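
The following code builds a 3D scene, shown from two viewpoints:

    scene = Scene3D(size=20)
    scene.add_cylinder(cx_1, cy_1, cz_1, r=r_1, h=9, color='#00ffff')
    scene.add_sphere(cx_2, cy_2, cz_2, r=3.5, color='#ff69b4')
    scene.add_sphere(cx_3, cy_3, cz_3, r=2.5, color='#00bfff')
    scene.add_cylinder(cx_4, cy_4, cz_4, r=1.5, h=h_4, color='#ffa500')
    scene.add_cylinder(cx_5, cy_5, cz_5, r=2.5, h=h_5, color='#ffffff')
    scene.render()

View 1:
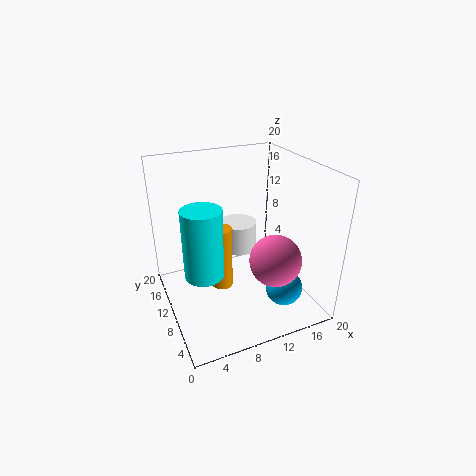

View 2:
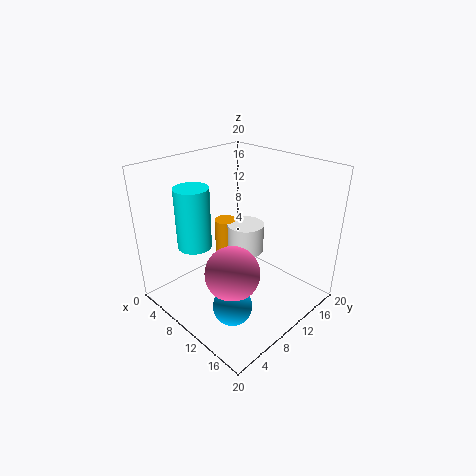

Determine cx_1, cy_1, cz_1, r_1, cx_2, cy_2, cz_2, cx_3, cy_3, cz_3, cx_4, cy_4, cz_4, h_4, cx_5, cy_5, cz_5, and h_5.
cx_1 = 4, cy_1 = 7, cz_1 = 7.5, r_1 = 2.5, cx_2 = 13.5, cy_2 = 5.5, cz_2 = 8, cx_3 = 14.5, cy_3 = 4.5, cz_3 = 4, cx_4 = 7.5, cy_4 = 10, cz_4 = 3, h_4 = 9, cx_5 = 10.5, cy_5 = 11, cz_5 = 8, h_5 = 4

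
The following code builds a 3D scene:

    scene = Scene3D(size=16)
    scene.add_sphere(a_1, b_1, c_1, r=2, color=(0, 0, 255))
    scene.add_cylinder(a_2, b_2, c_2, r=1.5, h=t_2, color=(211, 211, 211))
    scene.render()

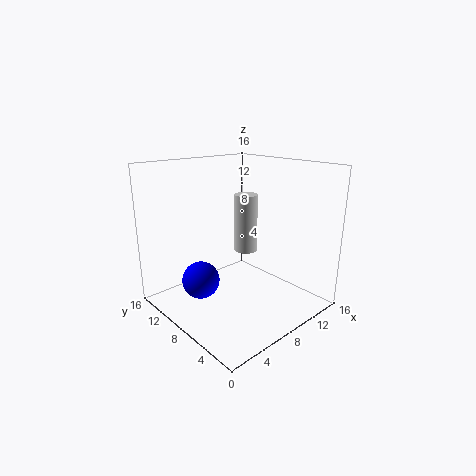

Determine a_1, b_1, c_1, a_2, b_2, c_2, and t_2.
a_1 = 3.5; b_1 = 9; c_1 = 4; a_2 = 13; b_2 = 12; c_2 = 4; t_2 = 7.5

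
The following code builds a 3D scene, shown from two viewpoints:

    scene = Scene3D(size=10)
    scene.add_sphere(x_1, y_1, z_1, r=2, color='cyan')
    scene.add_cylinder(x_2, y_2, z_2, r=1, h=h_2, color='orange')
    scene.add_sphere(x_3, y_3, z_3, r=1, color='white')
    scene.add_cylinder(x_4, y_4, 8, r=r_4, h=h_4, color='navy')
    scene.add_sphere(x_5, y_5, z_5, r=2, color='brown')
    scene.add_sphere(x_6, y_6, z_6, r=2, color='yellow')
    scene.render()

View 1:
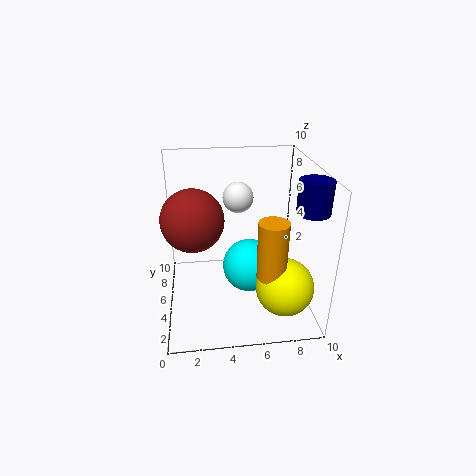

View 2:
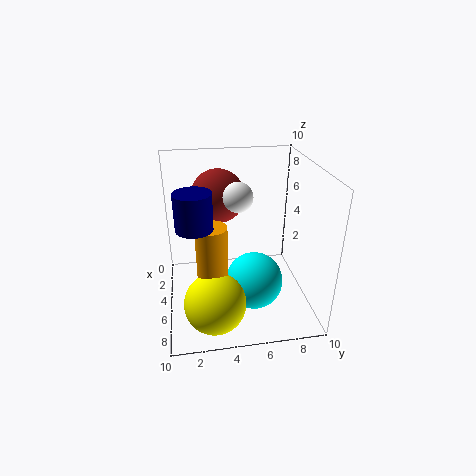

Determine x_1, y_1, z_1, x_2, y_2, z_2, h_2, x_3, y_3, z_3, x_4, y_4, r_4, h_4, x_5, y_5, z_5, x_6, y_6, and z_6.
x_1 = 6; y_1 = 6; z_1 = 2; x_2 = 7; y_2 = 3; z_2 = 3; h_2 = 4; x_3 = 5; y_3 = 5; z_3 = 8; x_4 = 9; y_4 = 2; r_4 = 1; h_4 = 2; x_5 = 2; y_5 = 4; z_5 = 7; x_6 = 8; y_6 = 3; z_6 = 2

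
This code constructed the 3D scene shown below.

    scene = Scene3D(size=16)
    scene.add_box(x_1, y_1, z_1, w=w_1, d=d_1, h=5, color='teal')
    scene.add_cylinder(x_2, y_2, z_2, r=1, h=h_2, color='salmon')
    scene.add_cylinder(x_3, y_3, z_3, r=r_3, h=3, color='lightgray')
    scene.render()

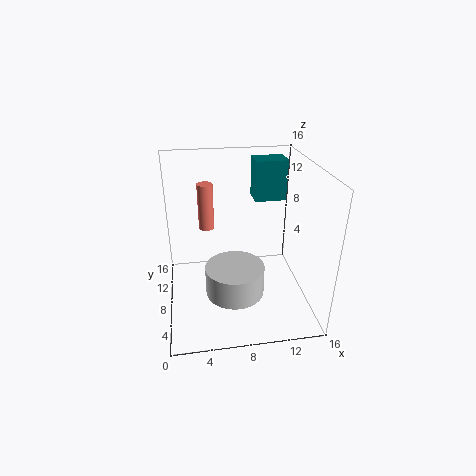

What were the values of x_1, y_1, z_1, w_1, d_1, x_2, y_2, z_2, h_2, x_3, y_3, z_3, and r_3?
x_1 = 11, y_1 = 13, z_1 = 10, w_1 = 4, d_1 = 3, x_2 = 5, y_2 = 15, z_2 = 6, h_2 = 6, x_3 = 7, y_3 = 4, z_3 = 4, r_3 = 3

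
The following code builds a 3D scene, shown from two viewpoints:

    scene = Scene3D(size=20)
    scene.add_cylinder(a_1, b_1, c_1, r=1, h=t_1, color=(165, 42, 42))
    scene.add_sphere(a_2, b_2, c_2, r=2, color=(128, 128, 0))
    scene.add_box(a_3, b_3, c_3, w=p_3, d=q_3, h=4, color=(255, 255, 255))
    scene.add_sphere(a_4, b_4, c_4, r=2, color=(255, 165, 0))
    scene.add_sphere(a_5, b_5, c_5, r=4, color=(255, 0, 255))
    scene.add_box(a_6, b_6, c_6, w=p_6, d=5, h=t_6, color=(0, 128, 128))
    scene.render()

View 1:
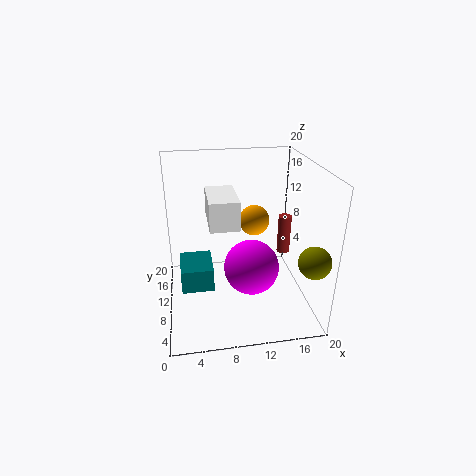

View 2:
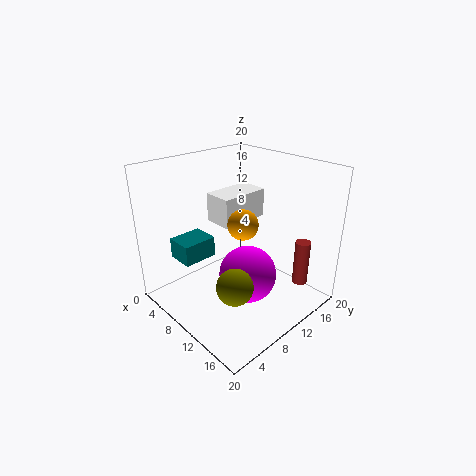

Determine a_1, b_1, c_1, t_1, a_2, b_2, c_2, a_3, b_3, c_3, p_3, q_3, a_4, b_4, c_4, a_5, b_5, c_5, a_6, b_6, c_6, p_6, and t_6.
a_1 = 18; b_1 = 14; c_1 = 5; t_1 = 6; a_2 = 18; b_2 = 2; c_2 = 10; a_3 = 6; b_3 = 8; c_3 = 12; p_3 = 4; q_3 = 7; a_4 = 12; b_4 = 9; c_4 = 13; a_5 = 12; b_5 = 10; c_5 = 5; a_6 = 2; b_6 = 4; c_6 = 6; p_6 = 4; t_6 = 3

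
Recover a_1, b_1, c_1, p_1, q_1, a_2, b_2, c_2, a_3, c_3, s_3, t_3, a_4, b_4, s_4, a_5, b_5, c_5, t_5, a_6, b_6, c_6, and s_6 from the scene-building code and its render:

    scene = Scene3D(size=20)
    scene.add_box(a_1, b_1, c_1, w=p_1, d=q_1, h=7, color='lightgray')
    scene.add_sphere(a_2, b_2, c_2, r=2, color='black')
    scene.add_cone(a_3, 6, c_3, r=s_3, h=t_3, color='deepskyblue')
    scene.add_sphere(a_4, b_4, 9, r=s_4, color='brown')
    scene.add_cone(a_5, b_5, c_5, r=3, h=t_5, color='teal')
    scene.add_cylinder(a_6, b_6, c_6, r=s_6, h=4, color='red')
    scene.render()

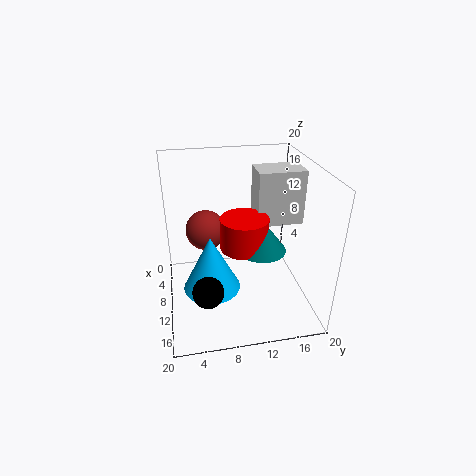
a_1 = 9, b_1 = 12, c_1 = 13, p_1 = 4, q_1 = 6, a_2 = 16, b_2 = 5, c_2 = 6, a_3 = 11, c_3 = 3, s_3 = 4, t_3 = 8, a_4 = 5, b_4 = 6, s_4 = 3, a_5 = 15, b_5 = 12, c_5 = 11, t_5 = 4, a_6 = 14, b_6 = 10, c_6 = 11, s_6 = 3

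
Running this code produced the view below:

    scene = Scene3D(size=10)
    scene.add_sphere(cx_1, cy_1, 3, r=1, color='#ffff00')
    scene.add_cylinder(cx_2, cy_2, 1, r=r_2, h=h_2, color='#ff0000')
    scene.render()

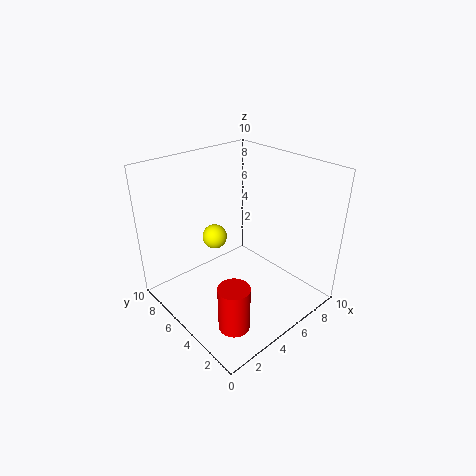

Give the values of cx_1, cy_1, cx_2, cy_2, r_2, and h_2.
cx_1 = 6; cy_1 = 9; cx_2 = 2; cy_2 = 2; r_2 = 1; h_2 = 3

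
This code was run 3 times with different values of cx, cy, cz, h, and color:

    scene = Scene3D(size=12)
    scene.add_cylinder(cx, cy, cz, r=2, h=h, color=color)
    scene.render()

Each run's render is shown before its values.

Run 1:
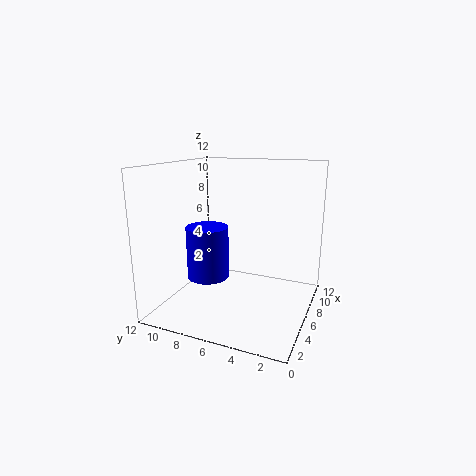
cx = 8
cy = 10
cz = 1
h = 5
color = 'blue'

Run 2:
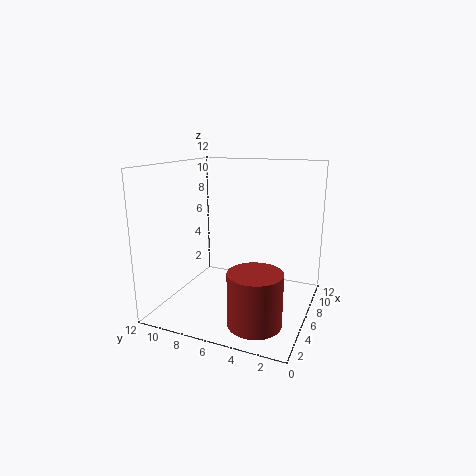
cx = 2
cy = 3
cz = 1
h = 4
color = 'brown'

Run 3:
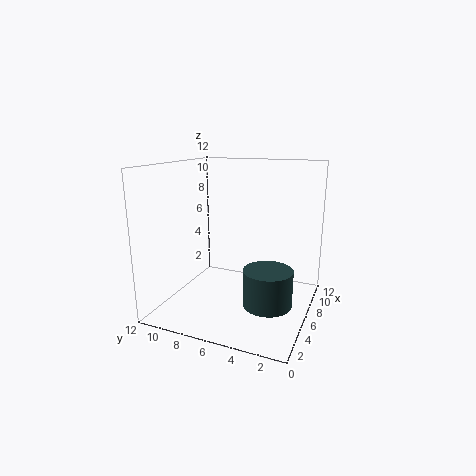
cx = 5
cy = 3
cz = 1
h = 3
color = 'darkslategray'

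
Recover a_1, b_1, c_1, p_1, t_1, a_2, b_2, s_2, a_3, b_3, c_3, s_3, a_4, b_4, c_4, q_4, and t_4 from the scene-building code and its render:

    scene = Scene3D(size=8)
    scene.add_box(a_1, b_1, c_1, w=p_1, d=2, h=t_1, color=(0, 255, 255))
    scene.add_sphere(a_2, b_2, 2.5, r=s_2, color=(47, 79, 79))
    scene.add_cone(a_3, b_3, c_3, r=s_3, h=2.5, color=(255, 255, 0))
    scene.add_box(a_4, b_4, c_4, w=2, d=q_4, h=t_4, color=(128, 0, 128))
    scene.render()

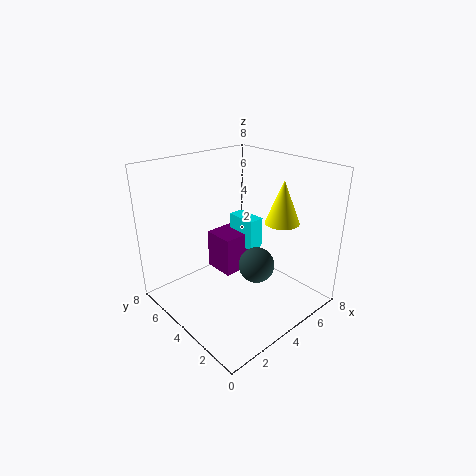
a_1 = 6
b_1 = 5
c_1 = 2
p_1 = 1
t_1 = 2
a_2 = 4.5
b_2 = 3
s_2 = 1
a_3 = 6.5
b_3 = 3
c_3 = 4.5
s_3 = 1
a_4 = 4.5
b_4 = 5.5
c_4 = 0.5
q_4 = 2
t_4 = 2.5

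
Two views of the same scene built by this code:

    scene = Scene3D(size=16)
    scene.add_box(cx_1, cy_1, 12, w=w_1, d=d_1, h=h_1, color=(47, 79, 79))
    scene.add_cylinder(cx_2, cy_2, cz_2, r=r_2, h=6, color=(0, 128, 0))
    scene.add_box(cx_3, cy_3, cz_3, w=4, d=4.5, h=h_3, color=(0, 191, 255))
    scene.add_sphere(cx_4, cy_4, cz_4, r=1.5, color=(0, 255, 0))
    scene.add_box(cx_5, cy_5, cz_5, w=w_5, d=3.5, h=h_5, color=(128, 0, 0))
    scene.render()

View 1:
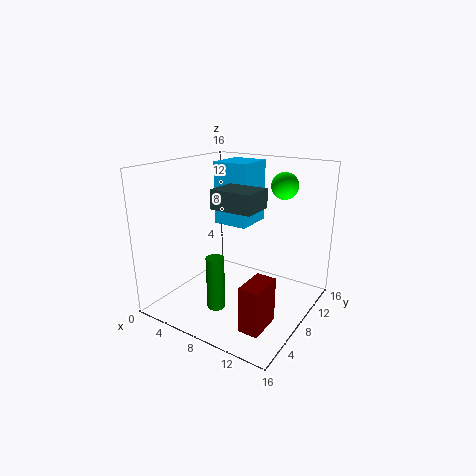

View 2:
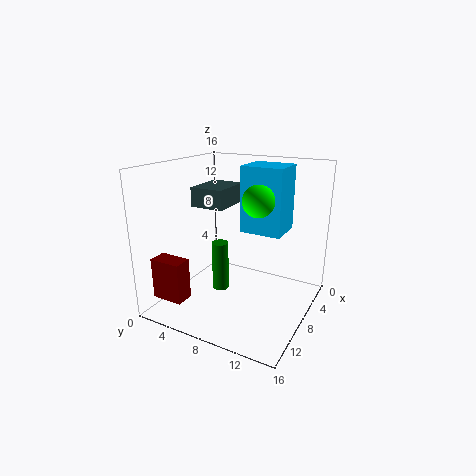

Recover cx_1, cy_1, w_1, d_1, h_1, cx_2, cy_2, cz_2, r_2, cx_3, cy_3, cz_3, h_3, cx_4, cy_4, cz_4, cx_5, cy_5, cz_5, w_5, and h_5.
cx_1 = 7; cy_1 = 4.5; w_1 = 4.5; d_1 = 3.5; h_1 = 2; cx_2 = 7; cy_2 = 5; cz_2 = 0.5; r_2 = 1; cx_3 = 4.5; cy_3 = 8.5; cz_3 = 9; h_3 = 7; cx_4 = 11.5; cy_4 = 12; cz_4 = 13.5; cx_5 = 12.5; cy_5 = 1; cz_5 = 2; w_5 = 2; h_5 = 4.5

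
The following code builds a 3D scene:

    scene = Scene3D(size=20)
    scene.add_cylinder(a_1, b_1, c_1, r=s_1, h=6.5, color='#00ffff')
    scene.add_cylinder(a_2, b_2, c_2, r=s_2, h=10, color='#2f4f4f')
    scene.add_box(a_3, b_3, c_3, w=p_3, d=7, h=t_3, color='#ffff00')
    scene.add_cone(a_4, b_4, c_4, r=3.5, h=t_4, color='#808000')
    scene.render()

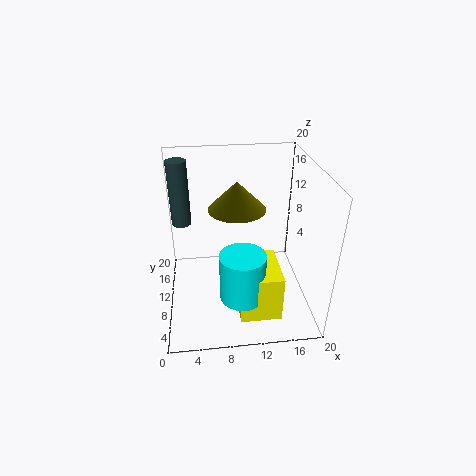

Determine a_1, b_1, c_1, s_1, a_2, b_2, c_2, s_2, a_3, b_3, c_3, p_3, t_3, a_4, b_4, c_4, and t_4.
a_1 = 10; b_1 = 5; c_1 = 4; s_1 = 3; a_2 = 2; b_2 = 17; c_2 = 9; s_2 = 1.5; a_3 = 9.5; b_3 = 2.5; c_3 = 1.5; p_3 = 5.5; t_3 = 6.5; a_4 = 9.5; b_4 = 7; c_4 = 16; t_4 = 3.5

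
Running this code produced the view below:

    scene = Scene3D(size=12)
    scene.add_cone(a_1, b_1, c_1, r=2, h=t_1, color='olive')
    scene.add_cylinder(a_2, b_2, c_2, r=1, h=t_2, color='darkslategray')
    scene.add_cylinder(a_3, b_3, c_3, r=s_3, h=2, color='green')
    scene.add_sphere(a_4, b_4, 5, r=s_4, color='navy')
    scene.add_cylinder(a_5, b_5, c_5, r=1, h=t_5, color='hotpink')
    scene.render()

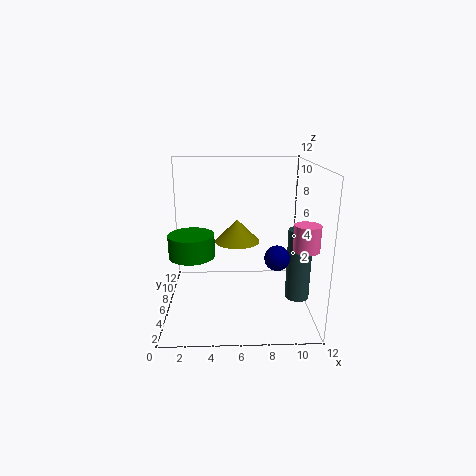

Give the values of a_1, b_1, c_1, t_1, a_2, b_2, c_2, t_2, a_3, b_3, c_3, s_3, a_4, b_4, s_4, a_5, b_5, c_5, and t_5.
a_1 = 6; b_1 = 8; c_1 = 5; t_1 = 2; a_2 = 11; b_2 = 5; c_2 = 1; t_2 = 6; a_3 = 2; b_3 = 7; c_3 = 4; s_3 = 2; a_4 = 9; b_4 = 4; s_4 = 1; a_5 = 11; b_5 = 3; c_5 = 6; t_5 = 2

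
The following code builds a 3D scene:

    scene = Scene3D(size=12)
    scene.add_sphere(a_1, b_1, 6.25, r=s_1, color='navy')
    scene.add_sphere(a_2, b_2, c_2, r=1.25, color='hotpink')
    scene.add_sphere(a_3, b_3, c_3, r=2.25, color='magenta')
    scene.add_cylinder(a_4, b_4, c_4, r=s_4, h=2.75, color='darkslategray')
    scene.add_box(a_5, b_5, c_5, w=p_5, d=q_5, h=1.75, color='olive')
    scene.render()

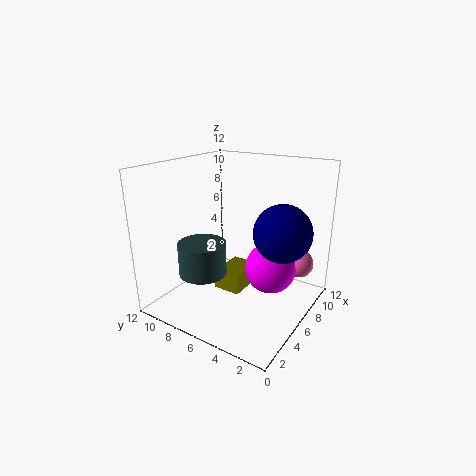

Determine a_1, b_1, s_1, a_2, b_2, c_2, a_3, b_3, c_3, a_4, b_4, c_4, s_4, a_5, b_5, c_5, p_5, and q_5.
a_1 = 8.25
b_1 = 3
s_1 = 2.5
a_2 = 10
b_2 = 2
c_2 = 3
a_3 = 8.25
b_3 = 4
c_3 = 2.75
a_4 = 4
b_4 = 8.25
c_4 = 3
s_4 = 2
a_5 = 6.25
b_5 = 6.25
c_5 = 0.25
p_5 = 3.5
q_5 = 2.5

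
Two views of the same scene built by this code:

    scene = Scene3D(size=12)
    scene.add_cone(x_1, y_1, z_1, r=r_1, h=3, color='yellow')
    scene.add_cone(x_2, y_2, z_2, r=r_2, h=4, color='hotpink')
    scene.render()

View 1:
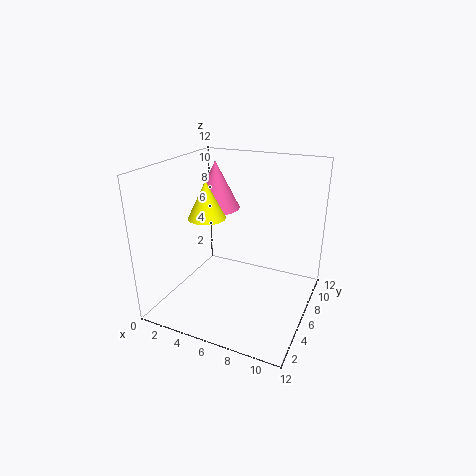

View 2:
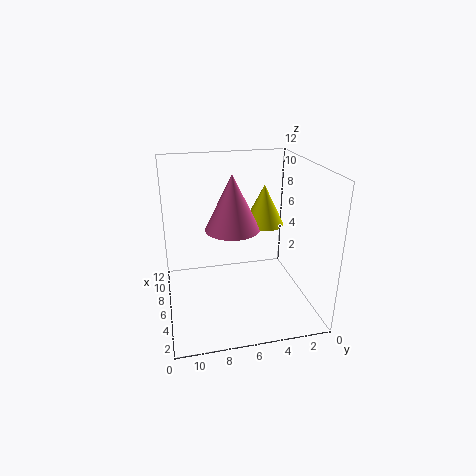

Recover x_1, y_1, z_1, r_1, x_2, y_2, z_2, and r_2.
x_1 = 4; y_1 = 4.5; z_1 = 8; r_1 = 1.5; x_2 = 3.5; y_2 = 7; z_2 = 8; r_2 = 2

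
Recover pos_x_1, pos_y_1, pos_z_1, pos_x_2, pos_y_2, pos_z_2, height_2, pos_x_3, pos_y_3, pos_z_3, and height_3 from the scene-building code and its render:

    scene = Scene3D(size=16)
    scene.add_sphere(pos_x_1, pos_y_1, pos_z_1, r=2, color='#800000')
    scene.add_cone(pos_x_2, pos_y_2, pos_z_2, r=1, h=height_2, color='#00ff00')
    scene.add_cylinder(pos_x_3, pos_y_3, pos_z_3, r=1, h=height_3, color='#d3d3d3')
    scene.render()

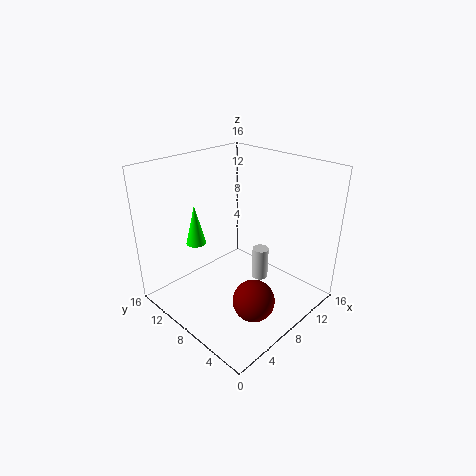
pos_x_1 = 4; pos_y_1 = 2; pos_z_1 = 5; pos_x_2 = 3; pos_y_2 = 9; pos_z_2 = 9; height_2 = 4; pos_x_3 = 12; pos_y_3 = 8; pos_z_3 = 1; height_3 = 4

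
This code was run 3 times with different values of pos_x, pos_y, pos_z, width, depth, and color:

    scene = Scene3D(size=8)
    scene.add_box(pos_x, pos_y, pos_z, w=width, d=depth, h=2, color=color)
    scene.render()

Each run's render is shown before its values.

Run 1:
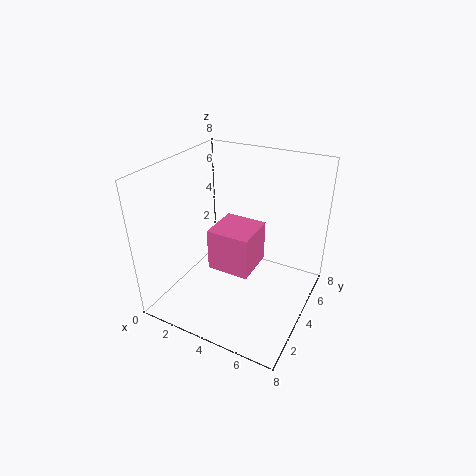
pos_x = 4; pos_y = 1; pos_z = 4; width = 2; depth = 2; color = 'hotpink'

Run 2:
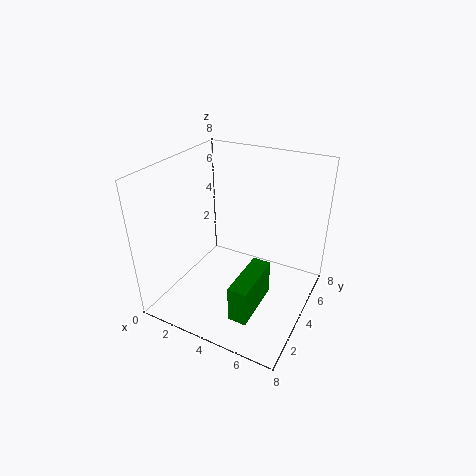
pos_x = 5; pos_y = 1; pos_z = 1; width = 1; depth = 3; color = 'green'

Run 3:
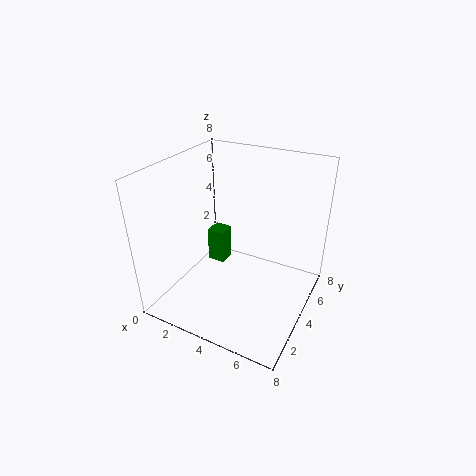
pos_x = 2; pos_y = 4; pos_z = 2; width = 1; depth = 1; color = 'green'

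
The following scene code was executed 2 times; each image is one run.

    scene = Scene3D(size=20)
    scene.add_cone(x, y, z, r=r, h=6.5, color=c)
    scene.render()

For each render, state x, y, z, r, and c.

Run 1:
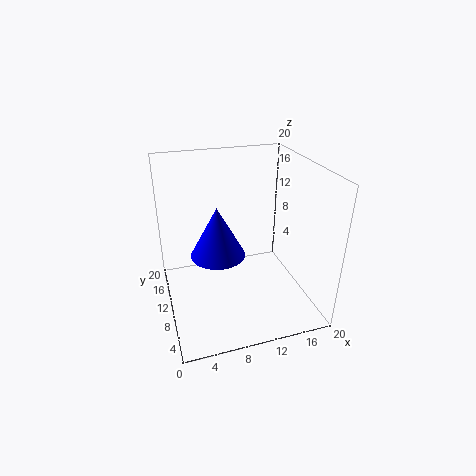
x = 6.5, y = 7.5, z = 9.5, r = 3.5, c = 'blue'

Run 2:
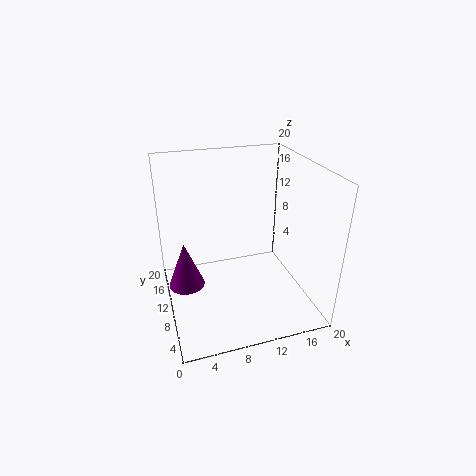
x = 2.5, y = 10.5, z = 3.5, r = 2.5, c = 'purple'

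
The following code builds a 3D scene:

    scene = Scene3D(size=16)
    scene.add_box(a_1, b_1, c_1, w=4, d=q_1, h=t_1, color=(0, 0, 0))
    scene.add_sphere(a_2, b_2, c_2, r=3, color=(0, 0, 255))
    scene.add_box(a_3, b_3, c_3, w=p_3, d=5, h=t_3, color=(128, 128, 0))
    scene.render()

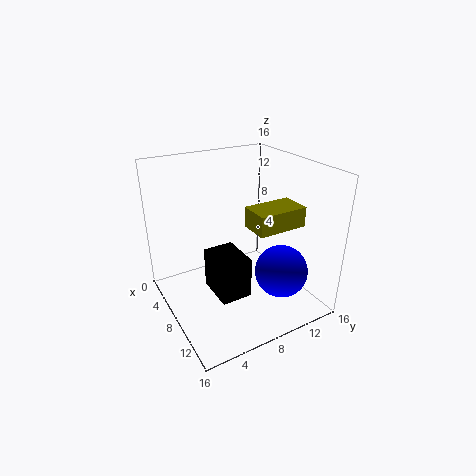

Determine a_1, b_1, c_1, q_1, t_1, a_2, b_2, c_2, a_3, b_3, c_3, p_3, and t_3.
a_1 = 10, b_1 = 3, c_1 = 5, q_1 = 3, t_1 = 4, a_2 = 11, b_2 = 12, c_2 = 4, a_3 = 11, b_3 = 7, c_3 = 11, p_3 = 3, t_3 = 2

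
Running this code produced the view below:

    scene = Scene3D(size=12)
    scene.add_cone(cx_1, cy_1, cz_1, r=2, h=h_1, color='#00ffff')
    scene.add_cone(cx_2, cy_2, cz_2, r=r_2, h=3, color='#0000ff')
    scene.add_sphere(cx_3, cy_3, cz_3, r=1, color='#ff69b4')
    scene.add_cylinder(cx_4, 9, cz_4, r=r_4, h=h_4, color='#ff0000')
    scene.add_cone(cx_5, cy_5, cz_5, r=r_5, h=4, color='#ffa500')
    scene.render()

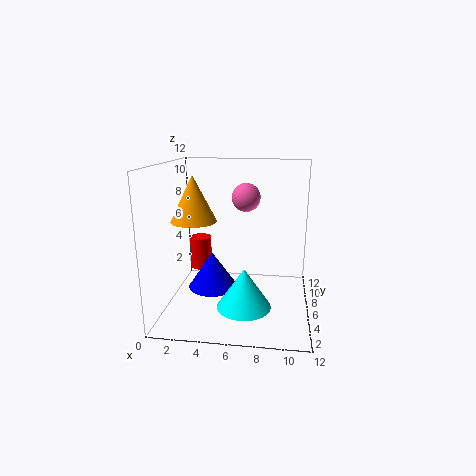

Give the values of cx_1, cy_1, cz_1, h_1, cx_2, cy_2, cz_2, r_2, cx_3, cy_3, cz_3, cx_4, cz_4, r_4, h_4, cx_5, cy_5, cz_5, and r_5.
cx_1 = 7
cy_1 = 2
cz_1 = 2
h_1 = 3
cx_2 = 4
cy_2 = 5
cz_2 = 2
r_2 = 2
cx_3 = 7
cy_3 = 3
cz_3 = 10
cx_4 = 2
cz_4 = 2
r_4 = 1
h_4 = 3
cx_5 = 2
cy_5 = 7
cz_5 = 7
r_5 = 2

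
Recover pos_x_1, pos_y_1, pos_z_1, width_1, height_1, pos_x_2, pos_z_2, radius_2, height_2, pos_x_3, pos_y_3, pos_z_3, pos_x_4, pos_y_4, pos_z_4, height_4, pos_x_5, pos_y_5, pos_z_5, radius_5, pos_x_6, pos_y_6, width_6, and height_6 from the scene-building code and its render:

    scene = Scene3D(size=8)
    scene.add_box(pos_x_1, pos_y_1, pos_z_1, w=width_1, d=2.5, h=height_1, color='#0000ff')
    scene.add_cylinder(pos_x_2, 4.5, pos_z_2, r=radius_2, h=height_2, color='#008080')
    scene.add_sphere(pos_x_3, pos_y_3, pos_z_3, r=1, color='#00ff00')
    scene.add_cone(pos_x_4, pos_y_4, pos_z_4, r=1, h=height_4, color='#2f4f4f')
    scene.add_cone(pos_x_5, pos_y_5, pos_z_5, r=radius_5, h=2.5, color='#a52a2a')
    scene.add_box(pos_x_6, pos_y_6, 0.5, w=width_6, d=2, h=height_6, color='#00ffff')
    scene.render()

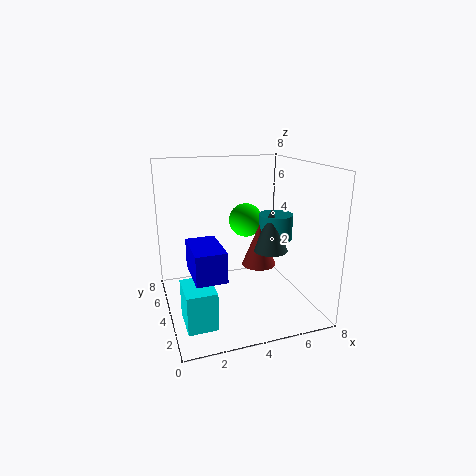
pos_x_1 = 1; pos_y_1 = 1; pos_z_1 = 3; width_1 = 1.5; height_1 = 1.5; pos_x_2 = 6.5; pos_z_2 = 3.5; radius_2 = 1; height_2 = 1.5; pos_x_3 = 5; pos_y_3 = 5.5; pos_z_3 = 4.5; pos_x_4 = 6; pos_y_4 = 4; pos_z_4 = 3; height_4 = 2.5; pos_x_5 = 5.5; pos_y_5 = 4.5; pos_z_5 = 2; radius_5 = 1; pos_x_6 = 0.5; pos_y_6 = 1; width_6 = 1.5; height_6 = 2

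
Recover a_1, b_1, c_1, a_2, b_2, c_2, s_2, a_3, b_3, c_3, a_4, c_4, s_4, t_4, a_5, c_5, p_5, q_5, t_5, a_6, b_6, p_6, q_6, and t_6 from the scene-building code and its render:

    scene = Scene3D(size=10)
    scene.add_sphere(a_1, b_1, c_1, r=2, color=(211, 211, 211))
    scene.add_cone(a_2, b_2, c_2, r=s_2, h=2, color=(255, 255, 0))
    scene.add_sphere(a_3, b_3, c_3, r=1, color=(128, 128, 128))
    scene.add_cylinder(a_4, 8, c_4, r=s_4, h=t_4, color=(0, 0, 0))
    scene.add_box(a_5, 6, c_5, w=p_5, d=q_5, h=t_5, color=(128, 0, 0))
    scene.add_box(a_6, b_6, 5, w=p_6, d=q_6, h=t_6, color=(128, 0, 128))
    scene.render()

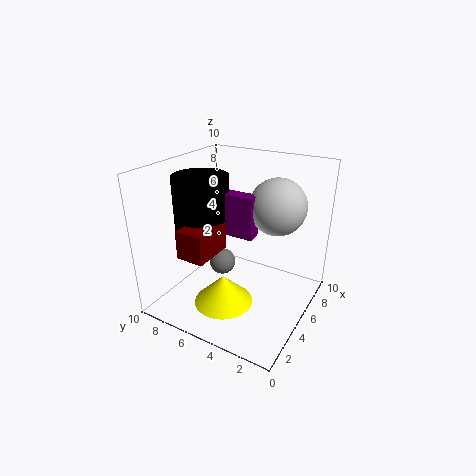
a_1 = 7
b_1 = 3
c_1 = 7
a_2 = 3
b_2 = 5
c_2 = 1
s_2 = 2
a_3 = 6
b_3 = 7
c_3 = 2
a_4 = 5
c_4 = 5
s_4 = 2
t_4 = 4
a_5 = 2
c_5 = 4
p_5 = 3
q_5 = 2
t_5 = 2
a_6 = 5
b_6 = 4
p_6 = 1
q_6 = 3
t_6 = 3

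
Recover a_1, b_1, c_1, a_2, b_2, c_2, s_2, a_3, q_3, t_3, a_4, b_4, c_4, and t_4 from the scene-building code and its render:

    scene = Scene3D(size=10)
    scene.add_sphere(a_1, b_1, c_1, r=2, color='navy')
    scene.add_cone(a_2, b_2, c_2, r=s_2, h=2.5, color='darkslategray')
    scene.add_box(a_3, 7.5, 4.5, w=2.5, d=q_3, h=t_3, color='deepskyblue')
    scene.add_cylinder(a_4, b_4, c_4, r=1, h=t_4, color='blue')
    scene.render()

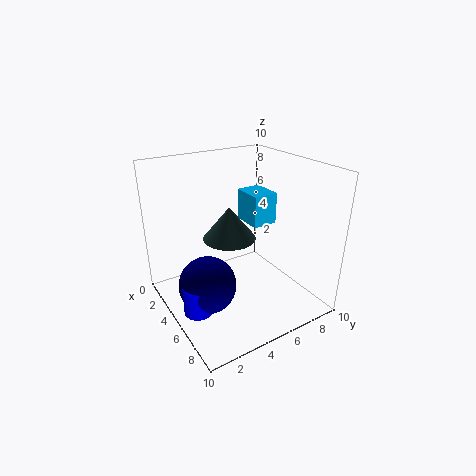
a_1 = 5
b_1 = 2.5
c_1 = 2
a_2 = 3
b_2 = 5.5
c_2 = 4
s_2 = 2
a_3 = 1
q_3 = 2
t_3 = 2.5
a_4 = 5.5
b_4 = 1.5
c_4 = 0.5
t_4 = 2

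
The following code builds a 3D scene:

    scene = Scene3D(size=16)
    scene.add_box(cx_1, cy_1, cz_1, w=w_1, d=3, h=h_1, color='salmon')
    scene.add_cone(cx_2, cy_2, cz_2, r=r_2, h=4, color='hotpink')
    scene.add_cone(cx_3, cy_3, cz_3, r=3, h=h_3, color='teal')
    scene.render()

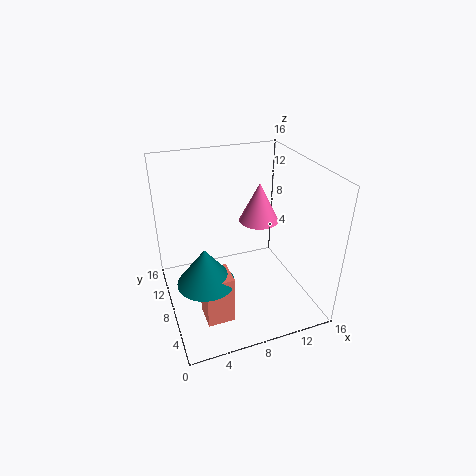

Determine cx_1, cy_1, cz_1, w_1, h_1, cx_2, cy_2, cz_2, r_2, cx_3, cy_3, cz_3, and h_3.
cx_1 = 3; cy_1 = 3.5; cz_1 = 0.5; w_1 = 3; h_1 = 5.5; cx_2 = 9.5; cy_2 = 6; cz_2 = 11; r_2 = 2; cx_3 = 3.5; cy_3 = 5.5; cz_3 = 5; h_3 = 4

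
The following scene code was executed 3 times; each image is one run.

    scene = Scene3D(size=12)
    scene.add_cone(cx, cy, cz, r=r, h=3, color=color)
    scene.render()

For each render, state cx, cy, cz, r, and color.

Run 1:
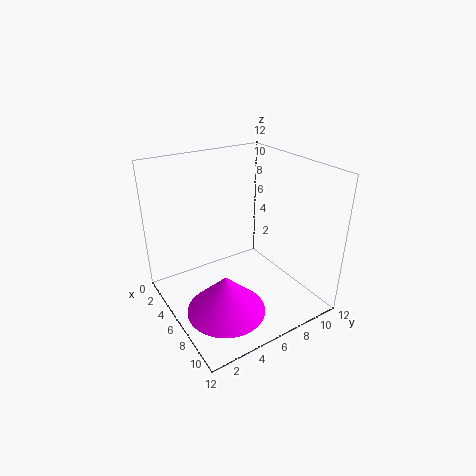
cx = 9; cy = 3; cz = 2; r = 3; color = 'magenta'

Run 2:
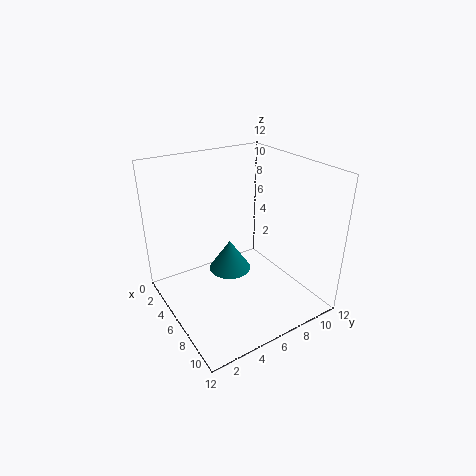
cx = 3; cy = 7; cz = 1; r = 2; color = 'teal'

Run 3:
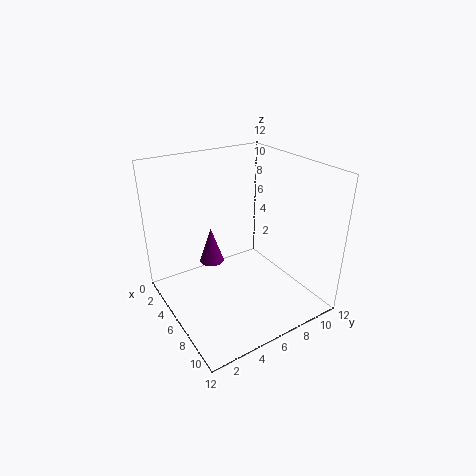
cx = 5; cy = 4; cz = 4; r = 1; color = 'purple'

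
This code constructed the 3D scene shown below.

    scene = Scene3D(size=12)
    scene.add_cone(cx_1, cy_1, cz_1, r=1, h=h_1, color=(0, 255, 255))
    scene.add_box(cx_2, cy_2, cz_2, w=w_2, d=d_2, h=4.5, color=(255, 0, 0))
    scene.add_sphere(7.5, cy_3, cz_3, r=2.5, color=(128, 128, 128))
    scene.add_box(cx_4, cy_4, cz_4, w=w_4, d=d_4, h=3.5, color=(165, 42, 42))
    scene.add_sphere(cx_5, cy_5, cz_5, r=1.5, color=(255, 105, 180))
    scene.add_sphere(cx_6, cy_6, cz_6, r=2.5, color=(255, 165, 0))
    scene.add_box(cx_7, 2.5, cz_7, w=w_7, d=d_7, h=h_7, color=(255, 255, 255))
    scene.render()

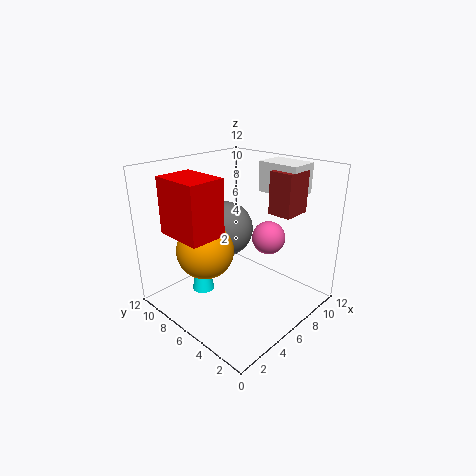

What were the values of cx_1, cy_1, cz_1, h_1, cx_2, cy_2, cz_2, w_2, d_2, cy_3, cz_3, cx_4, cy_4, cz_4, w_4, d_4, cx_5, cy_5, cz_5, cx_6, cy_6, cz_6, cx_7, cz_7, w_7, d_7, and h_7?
cx_1 = 4.5; cy_1 = 9; cz_1 = 0.5; h_1 = 5; cx_2 = 1; cy_2 = 5.5; cz_2 = 7; w_2 = 3; d_2 = 4; cy_3 = 9; cz_3 = 5.5; cx_4 = 8; cy_4 = 2.5; cz_4 = 8; w_4 = 2.5; d_4 = 2; cx_5 = 9.5; cy_5 = 5.5; cz_5 = 5; cx_6 = 4.5; cy_6 = 8.5; cz_6 = 4.5; cx_7 = 8.5; cz_7 = 9.5; w_7 = 2.5; d_7 = 3.5; h_7 = 2.5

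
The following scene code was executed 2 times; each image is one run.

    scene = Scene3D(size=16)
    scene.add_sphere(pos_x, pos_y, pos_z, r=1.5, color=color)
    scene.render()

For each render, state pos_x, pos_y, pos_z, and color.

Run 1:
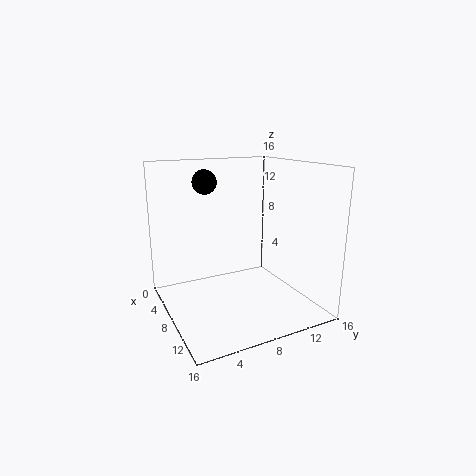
pos_x = 2, pos_y = 6.5, pos_z = 13.5, color = 'black'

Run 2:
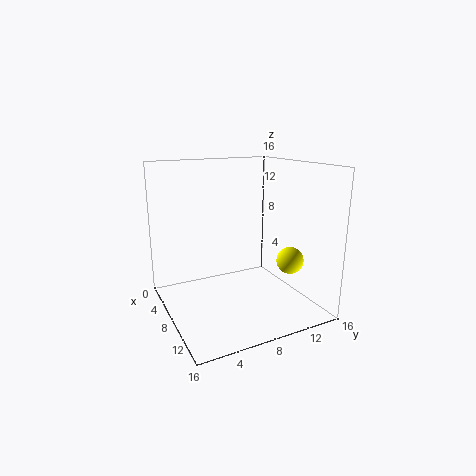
pos_x = 11, pos_y = 13, pos_z = 5.5, color = 'yellow'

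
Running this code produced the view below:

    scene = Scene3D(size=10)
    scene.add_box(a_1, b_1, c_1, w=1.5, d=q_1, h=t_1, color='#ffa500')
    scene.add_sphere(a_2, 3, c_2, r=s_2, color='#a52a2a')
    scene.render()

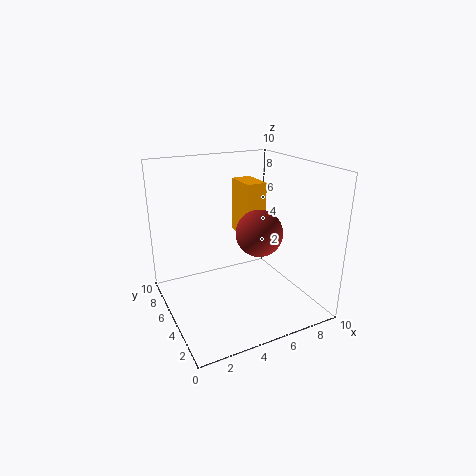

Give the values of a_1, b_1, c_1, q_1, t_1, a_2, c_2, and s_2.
a_1 = 6, b_1 = 5.5, c_1 = 4.5, q_1 = 2.5, t_1 = 4, a_2 = 5.5, c_2 = 6, s_2 = 1.5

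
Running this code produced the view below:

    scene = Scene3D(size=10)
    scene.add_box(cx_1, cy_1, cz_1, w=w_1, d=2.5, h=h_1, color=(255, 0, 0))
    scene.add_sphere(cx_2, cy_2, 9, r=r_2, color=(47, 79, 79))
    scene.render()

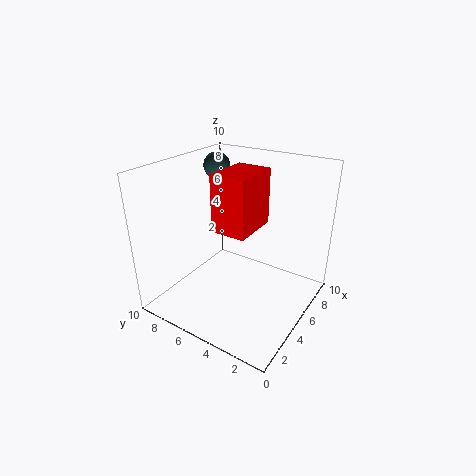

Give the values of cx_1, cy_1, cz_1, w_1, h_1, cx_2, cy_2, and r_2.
cx_1 = 4
cy_1 = 4
cz_1 = 5.5
w_1 = 3.5
h_1 = 4
cx_2 = 7.5
cy_2 = 8.5
r_2 = 1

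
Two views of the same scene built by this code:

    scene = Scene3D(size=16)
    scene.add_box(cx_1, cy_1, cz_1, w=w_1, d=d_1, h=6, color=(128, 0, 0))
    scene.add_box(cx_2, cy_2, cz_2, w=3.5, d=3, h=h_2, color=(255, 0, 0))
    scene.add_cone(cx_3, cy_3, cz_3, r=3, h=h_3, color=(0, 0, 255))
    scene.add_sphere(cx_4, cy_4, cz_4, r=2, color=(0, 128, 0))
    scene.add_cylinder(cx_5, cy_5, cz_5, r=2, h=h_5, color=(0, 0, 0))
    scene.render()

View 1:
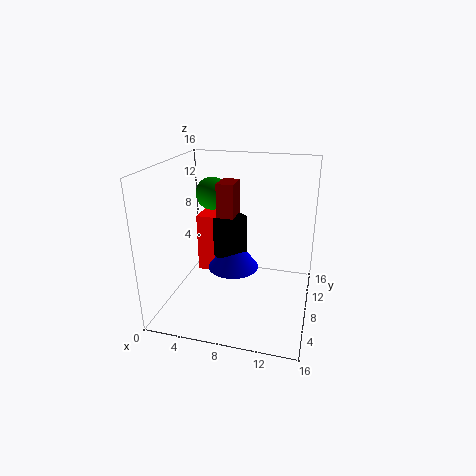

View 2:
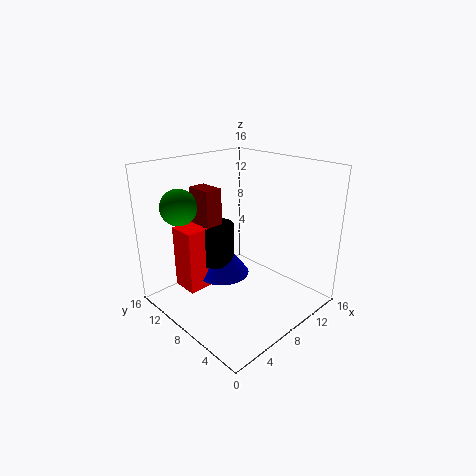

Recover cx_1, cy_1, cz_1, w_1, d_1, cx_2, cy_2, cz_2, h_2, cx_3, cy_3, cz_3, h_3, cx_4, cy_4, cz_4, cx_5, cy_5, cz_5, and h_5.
cx_1 = 5, cy_1 = 9.5, cz_1 = 7.5, w_1 = 2, d_1 = 3, cx_2 = 2.5, cy_2 = 9.5, cz_2 = 2.5, h_2 = 7, cx_3 = 7, cy_3 = 9.5, cz_3 = 3.5, h_3 = 4, cx_4 = 3.5, cy_4 = 12.5, cz_4 = 11.5, cx_5 = 6.5, cy_5 = 10, cz_5 = 5, h_5 = 4.5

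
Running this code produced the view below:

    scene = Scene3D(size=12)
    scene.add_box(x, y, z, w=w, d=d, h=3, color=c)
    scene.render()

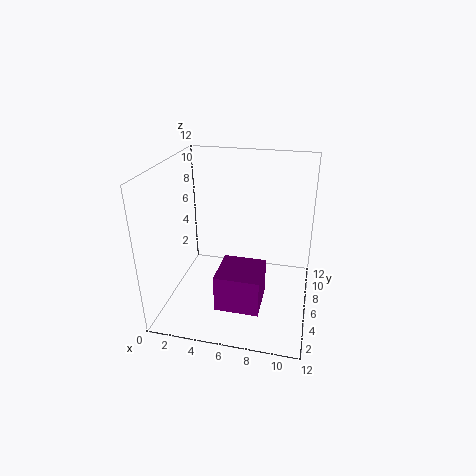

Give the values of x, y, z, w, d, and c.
x = 5
y = 2
z = 1.5
w = 3.5
d = 3.5
c = 'purple'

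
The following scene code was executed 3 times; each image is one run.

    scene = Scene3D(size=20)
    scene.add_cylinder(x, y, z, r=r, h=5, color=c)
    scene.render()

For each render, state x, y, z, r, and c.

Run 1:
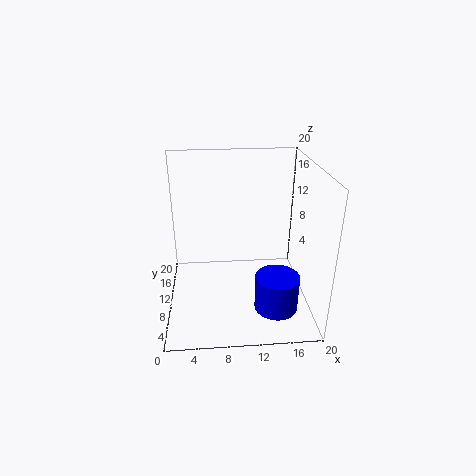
x = 15
y = 6
z = 1
r = 3
c = 'blue'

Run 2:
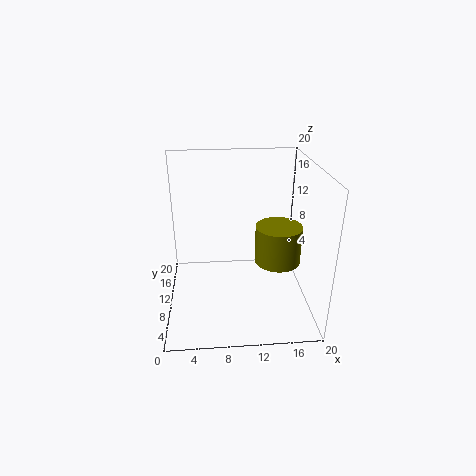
x = 15
y = 7
z = 8
r = 3
c = 'olive'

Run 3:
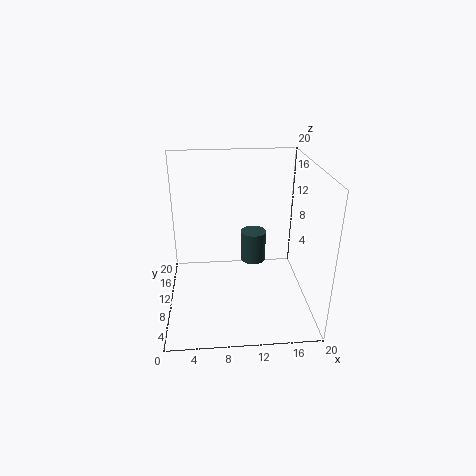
x = 13
y = 16
z = 3
r = 2
c = 'darkslategray'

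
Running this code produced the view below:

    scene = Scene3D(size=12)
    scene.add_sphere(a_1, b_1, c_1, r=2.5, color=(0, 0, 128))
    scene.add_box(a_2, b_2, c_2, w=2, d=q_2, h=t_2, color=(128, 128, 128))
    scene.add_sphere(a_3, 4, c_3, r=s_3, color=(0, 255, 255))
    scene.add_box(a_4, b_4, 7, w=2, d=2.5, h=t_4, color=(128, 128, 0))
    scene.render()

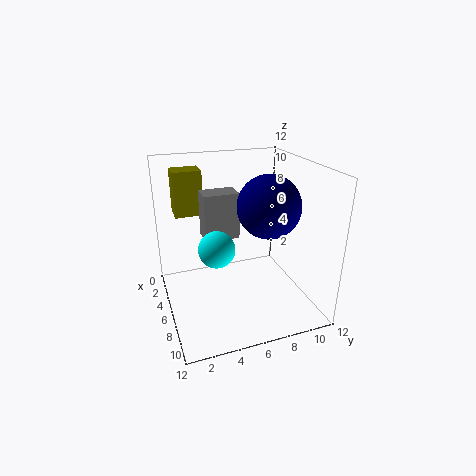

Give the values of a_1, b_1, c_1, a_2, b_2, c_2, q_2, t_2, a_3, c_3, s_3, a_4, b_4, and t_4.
a_1 = 7.5, b_1 = 8, c_1 = 9, a_2 = 3, b_2 = 3.5, c_2 = 5.5, q_2 = 3, t_2 = 4, a_3 = 6.5, c_3 = 5.5, s_3 = 1.5, a_4 = 0.5, b_4 = 1.5, t_4 = 4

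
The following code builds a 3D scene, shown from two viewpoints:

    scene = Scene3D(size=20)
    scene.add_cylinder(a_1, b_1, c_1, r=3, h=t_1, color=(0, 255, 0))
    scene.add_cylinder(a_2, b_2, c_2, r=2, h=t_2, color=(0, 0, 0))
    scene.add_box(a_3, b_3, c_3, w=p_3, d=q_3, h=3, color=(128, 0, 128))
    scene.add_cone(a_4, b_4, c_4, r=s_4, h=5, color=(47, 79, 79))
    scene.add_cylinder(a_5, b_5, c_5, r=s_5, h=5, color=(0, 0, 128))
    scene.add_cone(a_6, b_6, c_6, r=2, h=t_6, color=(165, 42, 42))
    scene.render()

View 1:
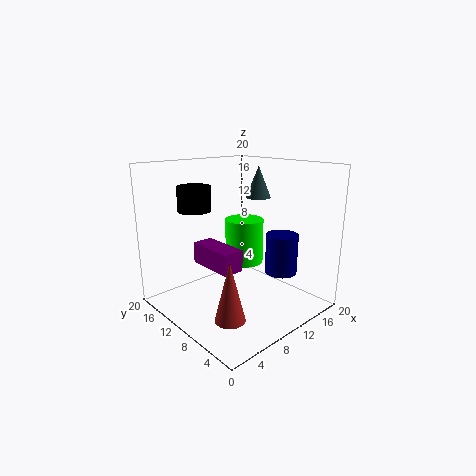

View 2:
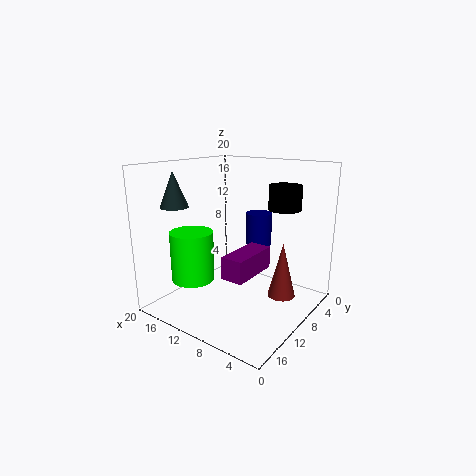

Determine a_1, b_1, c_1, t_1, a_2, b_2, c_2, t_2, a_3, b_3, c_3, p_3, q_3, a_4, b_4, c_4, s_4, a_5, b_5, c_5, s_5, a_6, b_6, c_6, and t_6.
a_1 = 15, b_1 = 14, c_1 = 4, t_1 = 7, a_2 = 3, b_2 = 10, c_2 = 15, t_2 = 3, a_3 = 6, b_3 = 8, c_3 = 6, p_3 = 3, q_3 = 7, a_4 = 18, b_4 = 14, c_4 = 14, s_4 = 2, a_5 = 11, b_5 = 3, c_5 = 7, s_5 = 2, a_6 = 5, b_6 = 6, c_6 = 1, t_6 = 8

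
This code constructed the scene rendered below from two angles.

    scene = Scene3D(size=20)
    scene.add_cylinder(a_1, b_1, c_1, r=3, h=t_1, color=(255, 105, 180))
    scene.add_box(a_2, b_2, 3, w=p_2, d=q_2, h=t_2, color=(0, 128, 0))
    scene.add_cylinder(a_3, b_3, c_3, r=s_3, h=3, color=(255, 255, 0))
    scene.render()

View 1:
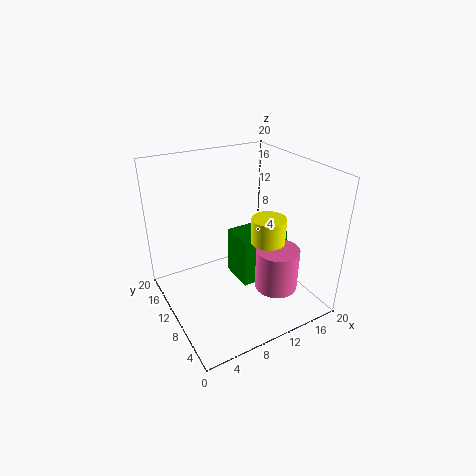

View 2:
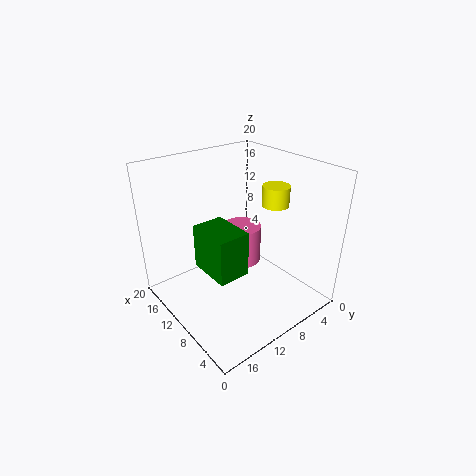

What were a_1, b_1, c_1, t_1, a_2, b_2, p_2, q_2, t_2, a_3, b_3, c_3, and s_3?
a_1 = 14
b_1 = 6
c_1 = 3
t_1 = 6
a_2 = 10
b_2 = 8
p_2 = 7
q_2 = 5
t_2 = 7
a_3 = 10
b_3 = 3
c_3 = 13
s_3 = 2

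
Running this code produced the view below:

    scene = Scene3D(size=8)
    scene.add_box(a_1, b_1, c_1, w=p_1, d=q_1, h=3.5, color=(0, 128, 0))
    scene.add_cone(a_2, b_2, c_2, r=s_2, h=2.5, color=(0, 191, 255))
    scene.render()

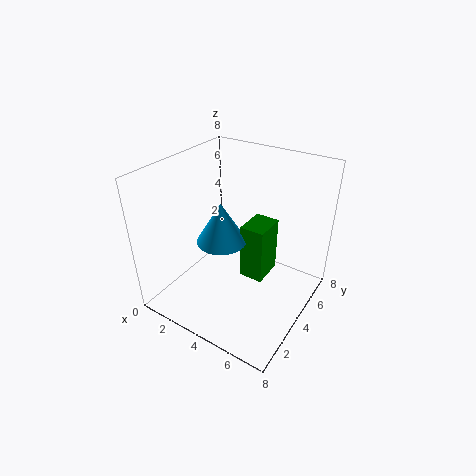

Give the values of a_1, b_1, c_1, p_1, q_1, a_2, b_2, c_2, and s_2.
a_1 = 3.5
b_1 = 5
c_1 = 0.5
p_1 = 1.5
q_1 = 2
a_2 = 2.5
b_2 = 4.5
c_2 = 3
s_2 = 1.5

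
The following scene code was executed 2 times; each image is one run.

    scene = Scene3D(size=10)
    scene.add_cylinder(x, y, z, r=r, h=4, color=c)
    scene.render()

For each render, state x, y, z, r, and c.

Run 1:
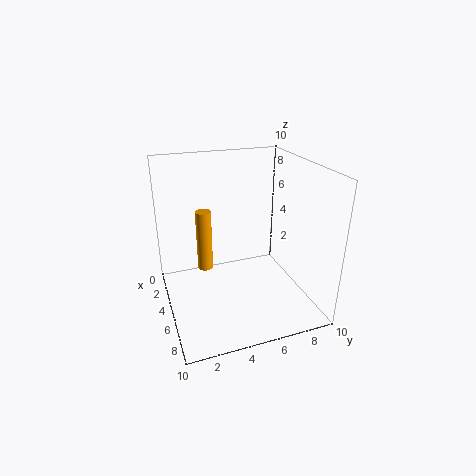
x = 5.5, y = 2.5, z = 3.5, r = 0.5, c = 'orange'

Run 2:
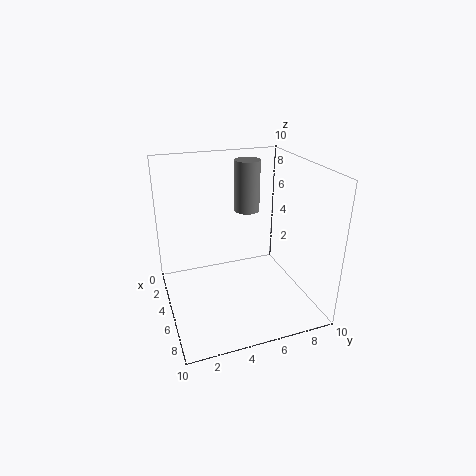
x = 1.5, y = 7, z = 5.5, r = 1, c = 'gray'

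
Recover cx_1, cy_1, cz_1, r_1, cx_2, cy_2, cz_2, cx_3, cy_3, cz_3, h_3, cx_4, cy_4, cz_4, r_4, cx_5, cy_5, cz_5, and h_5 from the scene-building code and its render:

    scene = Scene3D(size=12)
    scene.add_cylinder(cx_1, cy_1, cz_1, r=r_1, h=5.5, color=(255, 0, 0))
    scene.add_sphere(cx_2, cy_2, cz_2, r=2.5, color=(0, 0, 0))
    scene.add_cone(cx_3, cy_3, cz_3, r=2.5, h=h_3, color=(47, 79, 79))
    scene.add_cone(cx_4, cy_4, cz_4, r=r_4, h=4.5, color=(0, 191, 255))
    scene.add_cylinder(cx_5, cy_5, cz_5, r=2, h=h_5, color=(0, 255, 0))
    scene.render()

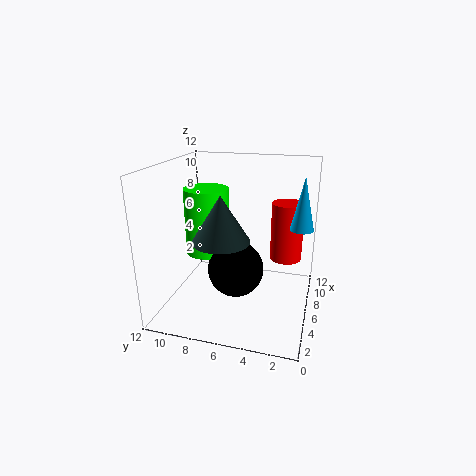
cx_1 = 10.5
cy_1 = 2.5
cz_1 = 2.5
r_1 = 1.5
cx_2 = 7
cy_2 = 6.5
cz_2 = 2.5
cx_3 = 6
cy_3 = 7.5
cz_3 = 5.5
h_3 = 4
cx_4 = 8
cy_4 = 1
cz_4 = 6.5
r_4 = 1
cx_5 = 8
cy_5 = 9.5
cz_5 = 3.5
h_5 = 6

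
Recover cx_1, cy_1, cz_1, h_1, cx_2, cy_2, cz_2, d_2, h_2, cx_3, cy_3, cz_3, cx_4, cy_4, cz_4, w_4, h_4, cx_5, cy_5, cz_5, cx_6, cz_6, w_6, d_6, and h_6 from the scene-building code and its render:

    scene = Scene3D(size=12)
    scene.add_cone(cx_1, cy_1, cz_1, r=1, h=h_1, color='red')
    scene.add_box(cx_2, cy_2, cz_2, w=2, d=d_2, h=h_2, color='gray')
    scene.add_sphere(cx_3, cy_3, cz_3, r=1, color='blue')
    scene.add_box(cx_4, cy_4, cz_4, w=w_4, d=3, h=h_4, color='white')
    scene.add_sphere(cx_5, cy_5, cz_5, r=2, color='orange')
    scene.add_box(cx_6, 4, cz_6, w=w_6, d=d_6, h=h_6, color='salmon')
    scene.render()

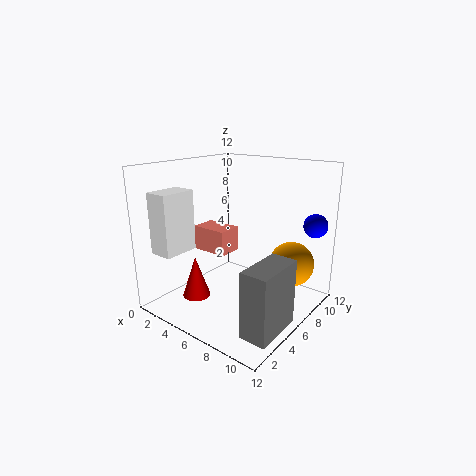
cx_1 = 6
cy_1 = 1
cz_1 = 3
h_1 = 3
cx_2 = 10
cy_2 = 1
cz_2 = 1
d_2 = 4
h_2 = 5
cx_3 = 11
cy_3 = 10
cz_3 = 7
cx_4 = 1
cy_4 = 1
cz_4 = 5
w_4 = 2
h_4 = 5
cx_5 = 9
cy_5 = 10
cz_5 = 3
cx_6 = 3
cz_6 = 5
w_6 = 3
d_6 = 2
h_6 = 2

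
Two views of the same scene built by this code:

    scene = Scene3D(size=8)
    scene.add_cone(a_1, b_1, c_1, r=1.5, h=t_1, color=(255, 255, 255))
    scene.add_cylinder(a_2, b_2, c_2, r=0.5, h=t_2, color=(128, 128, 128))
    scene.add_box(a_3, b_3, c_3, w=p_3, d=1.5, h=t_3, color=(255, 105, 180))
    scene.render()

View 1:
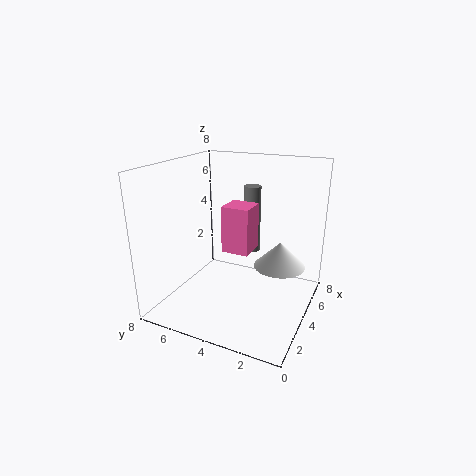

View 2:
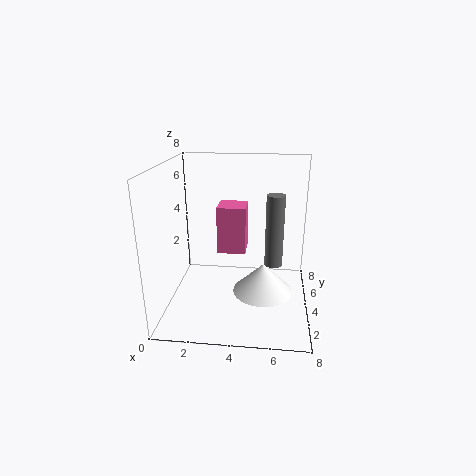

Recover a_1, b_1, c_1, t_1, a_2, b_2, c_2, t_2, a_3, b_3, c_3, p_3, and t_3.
a_1 = 5.5, b_1 = 2, c_1 = 2, t_1 = 1.5, a_2 = 6, b_2 = 4, c_2 = 2.5, t_2 = 4, a_3 = 3, b_3 = 3, c_3 = 3.5, p_3 = 1.5, t_3 = 2.5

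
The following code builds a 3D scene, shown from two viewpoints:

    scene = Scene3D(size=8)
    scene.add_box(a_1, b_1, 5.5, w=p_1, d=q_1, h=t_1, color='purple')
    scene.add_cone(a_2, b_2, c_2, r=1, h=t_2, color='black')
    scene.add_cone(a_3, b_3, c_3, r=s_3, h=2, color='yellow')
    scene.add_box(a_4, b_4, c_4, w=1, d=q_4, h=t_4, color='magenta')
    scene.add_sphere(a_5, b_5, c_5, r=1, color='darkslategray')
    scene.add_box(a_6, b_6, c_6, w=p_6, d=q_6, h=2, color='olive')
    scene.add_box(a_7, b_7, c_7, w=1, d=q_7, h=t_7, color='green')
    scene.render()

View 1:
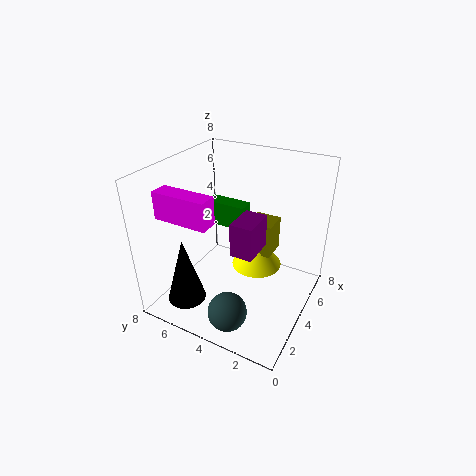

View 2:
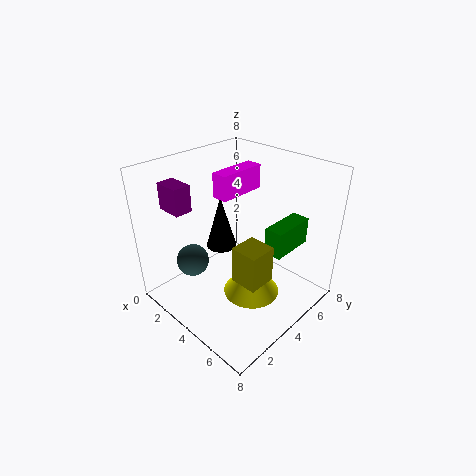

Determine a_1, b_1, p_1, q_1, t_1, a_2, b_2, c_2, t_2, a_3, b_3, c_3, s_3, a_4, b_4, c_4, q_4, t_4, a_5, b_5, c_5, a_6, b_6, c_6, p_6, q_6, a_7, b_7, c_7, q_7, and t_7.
a_1 = 0.5; b_1 = 1.5; p_1 = 1.5; q_1 = 1; t_1 = 1.5; a_2 = 1; b_2 = 5.5; c_2 = 1.5; t_2 = 3.5; a_3 = 5.5; b_3 = 3.5; c_3 = 1.5; s_3 = 1.5; a_4 = 1.5; b_4 = 4.5; c_4 = 5.5; q_4 = 3; t_4 = 1.5; a_5 = 1; b_5 = 3; c_5 = 1.5; a_6 = 5; b_6 = 2.5; c_6 = 2.5; p_6 = 1.5; q_6 = 1.5; a_7 = 5.5; b_7 = 4.5; c_7 = 3.5; q_7 = 2.5; t_7 = 1.5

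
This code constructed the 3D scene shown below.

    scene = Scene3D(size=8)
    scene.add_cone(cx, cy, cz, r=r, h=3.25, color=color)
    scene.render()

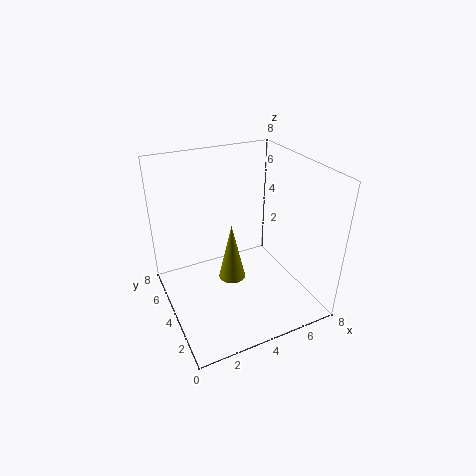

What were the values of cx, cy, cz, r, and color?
cx = 3.5, cy = 3.75, cz = 1.75, r = 0.75, color = 'olive'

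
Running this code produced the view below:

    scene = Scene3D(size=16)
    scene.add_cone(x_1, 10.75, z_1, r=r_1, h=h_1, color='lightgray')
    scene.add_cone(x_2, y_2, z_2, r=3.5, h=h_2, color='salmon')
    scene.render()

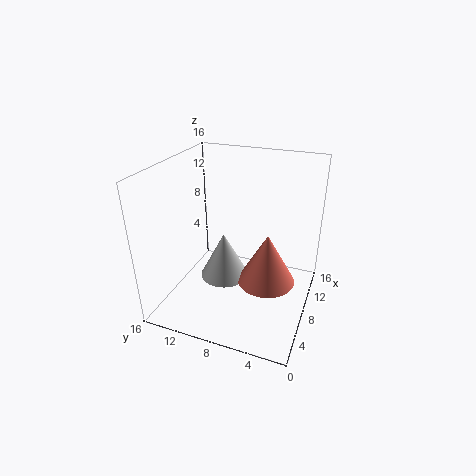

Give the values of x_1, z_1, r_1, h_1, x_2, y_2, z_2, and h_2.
x_1 = 10.25; z_1 = 1; r_1 = 3; h_1 = 5.75; x_2 = 10.5; y_2 = 5.25; z_2 = 1.25; h_2 = 6.25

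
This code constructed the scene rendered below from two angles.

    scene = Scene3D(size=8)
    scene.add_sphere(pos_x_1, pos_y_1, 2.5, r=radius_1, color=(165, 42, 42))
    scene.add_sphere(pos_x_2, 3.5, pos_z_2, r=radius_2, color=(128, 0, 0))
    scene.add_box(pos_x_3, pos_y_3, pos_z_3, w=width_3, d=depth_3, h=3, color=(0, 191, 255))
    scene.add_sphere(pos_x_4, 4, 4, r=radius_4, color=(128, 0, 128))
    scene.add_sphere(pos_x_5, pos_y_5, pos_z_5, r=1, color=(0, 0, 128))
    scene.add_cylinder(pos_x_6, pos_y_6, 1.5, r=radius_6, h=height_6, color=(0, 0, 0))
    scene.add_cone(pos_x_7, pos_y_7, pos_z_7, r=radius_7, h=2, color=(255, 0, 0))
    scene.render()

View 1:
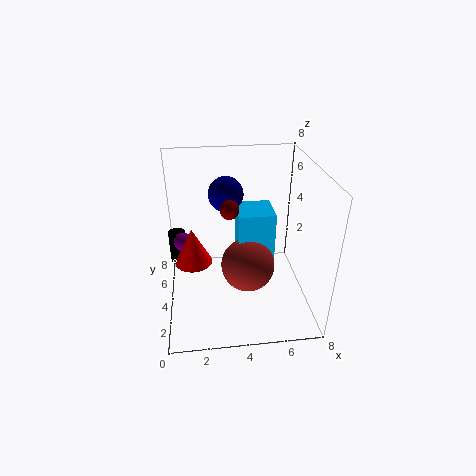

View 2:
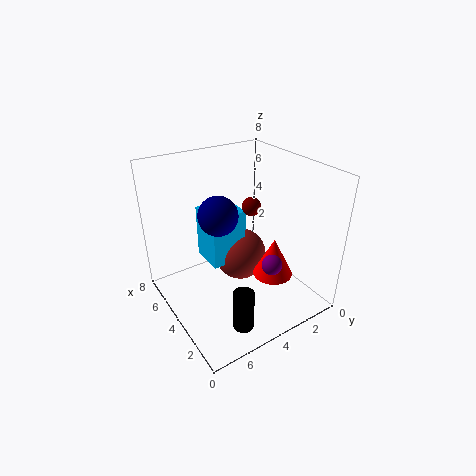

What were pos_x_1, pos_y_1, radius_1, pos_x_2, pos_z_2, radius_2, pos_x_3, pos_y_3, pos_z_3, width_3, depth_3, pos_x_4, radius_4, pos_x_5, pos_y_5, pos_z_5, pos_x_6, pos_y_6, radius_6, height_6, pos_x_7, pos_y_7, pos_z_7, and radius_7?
pos_x_1 = 4.5; pos_y_1 = 3.5; radius_1 = 1.5; pos_x_2 = 3.5; pos_z_2 = 6; radius_2 = 0.5; pos_x_3 = 4; pos_y_3 = 3.5; pos_z_3 = 2.5; width_3 = 2; depth_3 = 2; pos_x_4 = 1; radius_4 = 0.5; pos_x_5 = 3.5; pos_y_5 = 5.5; pos_z_5 = 6; pos_x_6 = 0.5; pos_y_6 = 6; radius_6 = 0.5; height_6 = 2; pos_x_7 = 1.5; pos_y_7 = 3.5; pos_z_7 = 3; radius_7 = 1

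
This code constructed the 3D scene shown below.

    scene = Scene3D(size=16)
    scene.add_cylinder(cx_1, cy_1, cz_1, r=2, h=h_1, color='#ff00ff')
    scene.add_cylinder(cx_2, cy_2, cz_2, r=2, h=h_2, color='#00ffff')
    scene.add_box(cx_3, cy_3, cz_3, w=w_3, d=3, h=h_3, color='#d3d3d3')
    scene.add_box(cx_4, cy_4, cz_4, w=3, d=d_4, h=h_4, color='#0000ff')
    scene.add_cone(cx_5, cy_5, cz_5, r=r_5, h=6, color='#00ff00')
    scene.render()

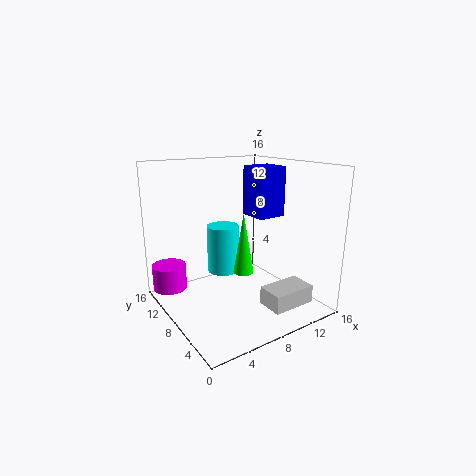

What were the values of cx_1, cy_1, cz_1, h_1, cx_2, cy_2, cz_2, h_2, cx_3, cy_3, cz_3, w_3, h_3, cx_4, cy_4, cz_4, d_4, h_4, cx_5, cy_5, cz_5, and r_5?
cx_1 = 2, cy_1 = 14, cz_1 = 1, h_1 = 3, cx_2 = 9, cy_2 = 13, cz_2 = 2, h_2 = 6, cx_3 = 9, cy_3 = 2, cz_3 = 1, w_3 = 5, h_3 = 2, cx_4 = 8, cy_4 = 4, cz_4 = 11, d_4 = 3, h_4 = 5, cx_5 = 6, cy_5 = 4, cz_5 = 6, r_5 = 1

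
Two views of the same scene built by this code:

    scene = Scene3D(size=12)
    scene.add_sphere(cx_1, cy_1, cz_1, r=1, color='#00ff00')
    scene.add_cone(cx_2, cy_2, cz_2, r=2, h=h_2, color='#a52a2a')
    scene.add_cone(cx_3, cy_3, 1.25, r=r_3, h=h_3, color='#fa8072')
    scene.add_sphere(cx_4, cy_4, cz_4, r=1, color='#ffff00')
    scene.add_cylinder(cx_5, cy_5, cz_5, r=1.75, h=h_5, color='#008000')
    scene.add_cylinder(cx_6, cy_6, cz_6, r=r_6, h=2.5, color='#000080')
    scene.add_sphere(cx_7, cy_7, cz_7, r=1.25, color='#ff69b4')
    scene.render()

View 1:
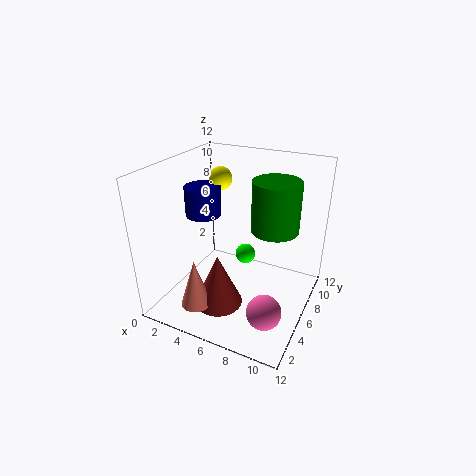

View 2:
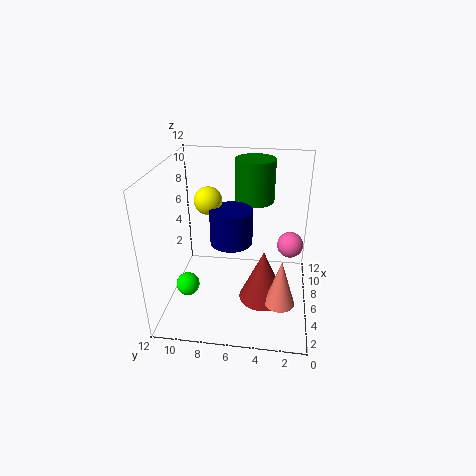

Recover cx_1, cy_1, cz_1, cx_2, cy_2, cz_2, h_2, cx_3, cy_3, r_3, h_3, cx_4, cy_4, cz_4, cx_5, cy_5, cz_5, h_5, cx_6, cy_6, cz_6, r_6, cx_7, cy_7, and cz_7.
cx_1 = 4.75; cy_1 = 10.25; cz_1 = 1.75; cx_2 = 5.25; cy_2 = 3.75; cz_2 = 0.75; h_2 = 4.5; cx_3 = 4; cy_3 = 2.25; r_3 = 1.25; h_3 = 4; cx_4 = 3.5; cy_4 = 7.75; cz_4 = 10.25; cx_5 = 9.5; cy_5 = 5; cz_5 = 8; h_5 = 3.75; cx_6 = 2.75; cy_6 = 6; cz_6 = 7.5; r_6 = 1.5; cx_7 = 10.25; cy_7 = 1.5; cz_7 = 3.25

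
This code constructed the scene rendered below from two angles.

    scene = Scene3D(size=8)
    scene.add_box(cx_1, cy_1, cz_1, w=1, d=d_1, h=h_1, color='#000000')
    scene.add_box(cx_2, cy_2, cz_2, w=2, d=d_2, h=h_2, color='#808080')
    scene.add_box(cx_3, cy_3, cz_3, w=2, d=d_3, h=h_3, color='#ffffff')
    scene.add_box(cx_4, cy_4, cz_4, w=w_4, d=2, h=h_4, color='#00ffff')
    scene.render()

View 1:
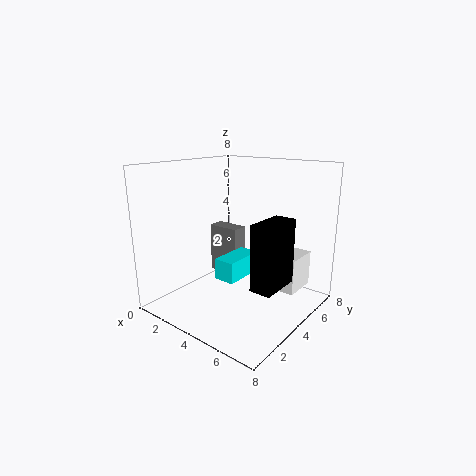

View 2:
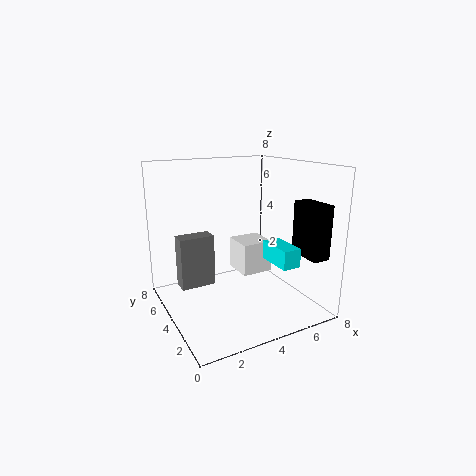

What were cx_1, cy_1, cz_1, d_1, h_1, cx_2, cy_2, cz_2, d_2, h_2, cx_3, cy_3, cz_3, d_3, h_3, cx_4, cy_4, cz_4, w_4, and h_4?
cx_1 = 7; cy_1 = 1; cz_1 = 3; d_1 = 2; h_1 = 3; cx_2 = 1; cy_2 = 5; cz_2 = 1; d_2 = 1; h_2 = 3; cx_3 = 5; cy_3 = 5; cz_3 = 1; d_3 = 2; h_3 = 2; cx_4 = 5; cy_4 = 1; cz_4 = 3; w_4 = 1; h_4 = 1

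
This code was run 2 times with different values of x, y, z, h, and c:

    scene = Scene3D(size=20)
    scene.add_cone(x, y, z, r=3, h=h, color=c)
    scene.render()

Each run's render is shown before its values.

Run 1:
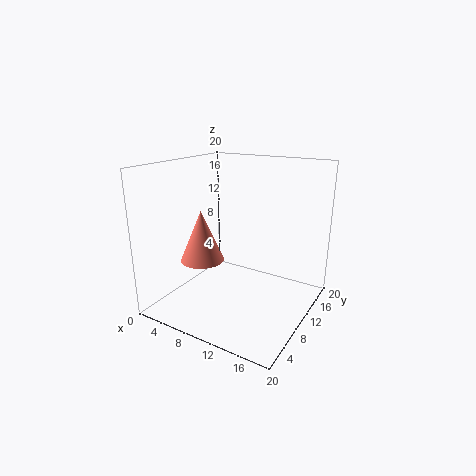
x = 6; y = 7; z = 7; h = 7; c = 'salmon'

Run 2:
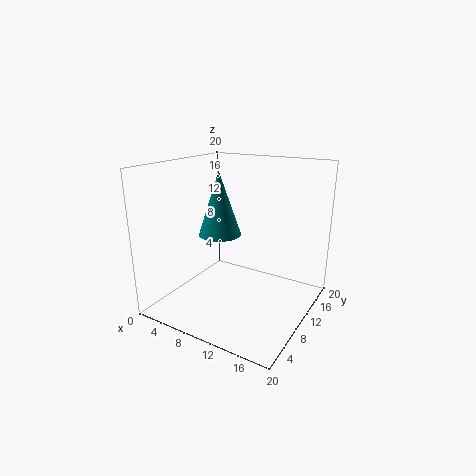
x = 7; y = 10; z = 10; h = 9; c = 'teal'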